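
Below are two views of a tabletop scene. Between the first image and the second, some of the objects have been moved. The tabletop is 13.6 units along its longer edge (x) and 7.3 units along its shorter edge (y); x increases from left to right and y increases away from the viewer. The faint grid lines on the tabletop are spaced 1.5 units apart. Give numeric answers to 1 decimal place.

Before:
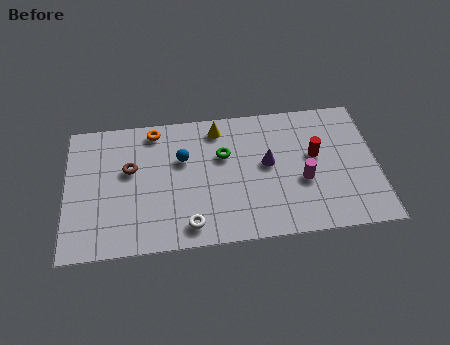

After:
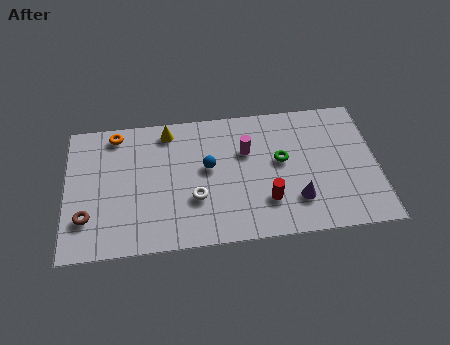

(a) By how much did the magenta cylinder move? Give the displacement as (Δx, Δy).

(-2.4, 1.9)

The magenta cylinder started near (10.3, 2.9) and ended near (7.9, 4.8).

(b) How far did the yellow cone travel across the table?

2.2

From (6.7, 6.2) to (4.5, 6.3), the yellow cone covered √(2.2² + 0.1²) ≈ 2.2 units.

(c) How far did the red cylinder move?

3.1

From (10.9, 4.2) to (8.7, 2.0), the red cylinder covered √(2.2² + 2.2²) ≈ 3.1 units.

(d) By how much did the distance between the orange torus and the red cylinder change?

+0.5

The distance was about 7.3 in the first image and 7.8 in the second, so they moved 0.5 units further apart.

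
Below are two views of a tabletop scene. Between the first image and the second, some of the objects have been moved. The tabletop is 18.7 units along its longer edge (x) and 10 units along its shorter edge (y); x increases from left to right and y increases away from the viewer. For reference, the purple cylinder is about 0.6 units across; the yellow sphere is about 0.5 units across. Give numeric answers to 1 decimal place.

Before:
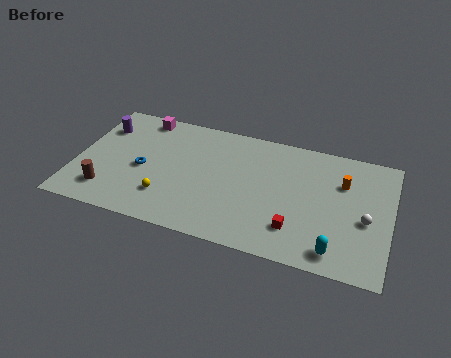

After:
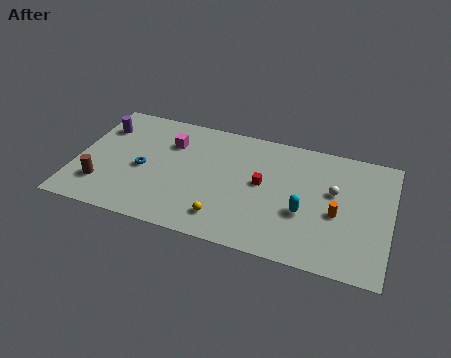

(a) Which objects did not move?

the blue torus and the purple cylinder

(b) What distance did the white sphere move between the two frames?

2.6

From (17.3, 4.3) to (15.3, 6.0), the white sphere covered √(2.0² + 1.7²) ≈ 2.6 units.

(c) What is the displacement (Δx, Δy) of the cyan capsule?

(-2.0, 2.4)

The cyan capsule started near (15.7, 1.4) and ended near (13.7, 3.8).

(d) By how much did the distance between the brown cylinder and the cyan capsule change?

-1.5

The distance was about 13.6 in the first image and 12.1 in the second, so they moved 1.5 units closer together.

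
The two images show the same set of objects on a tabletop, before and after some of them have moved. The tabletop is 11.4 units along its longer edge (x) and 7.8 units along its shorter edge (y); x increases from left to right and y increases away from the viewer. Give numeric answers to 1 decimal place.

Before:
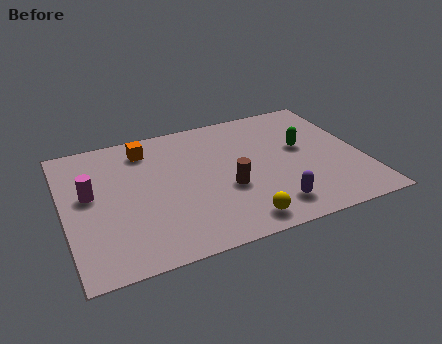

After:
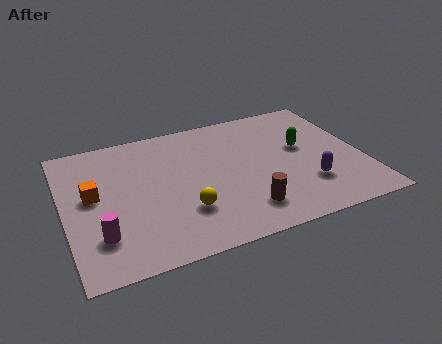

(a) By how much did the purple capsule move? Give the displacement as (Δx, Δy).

(1.5, 0.8)

The purple capsule started near (7.6, 1.4) and ended near (9.1, 2.2).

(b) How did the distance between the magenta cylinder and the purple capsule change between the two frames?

+0.7

They were about 7.2 units apart before and 7.9 after — 0.7 units further apart.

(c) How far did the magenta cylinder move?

2.4

From (1.0, 4.4) to (1.2, 2.0), the magenta cylinder covered √(0.2² + 2.4²) ≈ 2.4 units.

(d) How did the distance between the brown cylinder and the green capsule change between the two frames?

+0.5

Before: roughly 3.4 units apart; after: 3.9. That's 0.5 units further apart.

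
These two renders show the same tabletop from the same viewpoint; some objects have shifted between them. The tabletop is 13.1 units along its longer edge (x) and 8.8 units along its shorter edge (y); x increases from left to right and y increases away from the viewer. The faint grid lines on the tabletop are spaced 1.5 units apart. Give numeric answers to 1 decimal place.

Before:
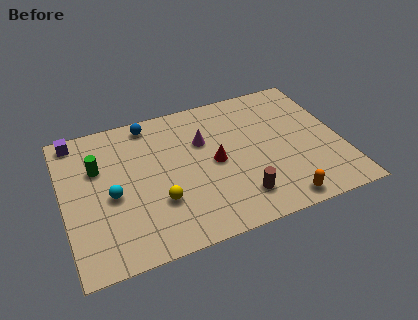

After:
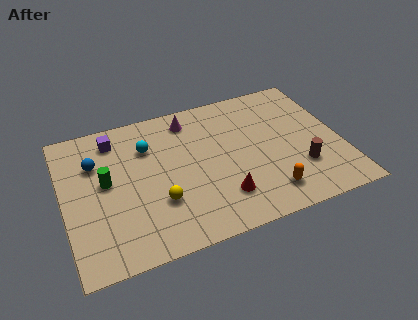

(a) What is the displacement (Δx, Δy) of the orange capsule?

(-0.5, 0.7)

The orange capsule started near (9.8, 0.9) and ended near (9.3, 1.6).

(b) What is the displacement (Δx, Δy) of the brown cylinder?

(3.0, 0.8)

The brown cylinder was at about (8.0, 1.8) and moved to about (11.0, 2.6).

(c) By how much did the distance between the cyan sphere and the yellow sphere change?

+1.1

Before: roughly 2.4 units apart; after: 3.5. That's 1.1 units further apart.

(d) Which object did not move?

the yellow sphere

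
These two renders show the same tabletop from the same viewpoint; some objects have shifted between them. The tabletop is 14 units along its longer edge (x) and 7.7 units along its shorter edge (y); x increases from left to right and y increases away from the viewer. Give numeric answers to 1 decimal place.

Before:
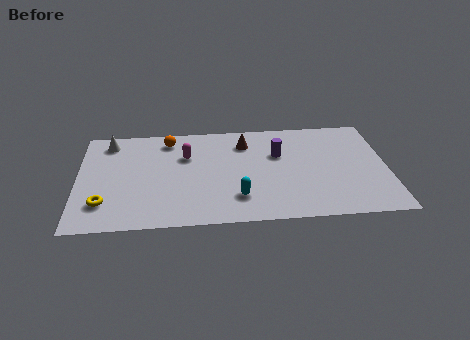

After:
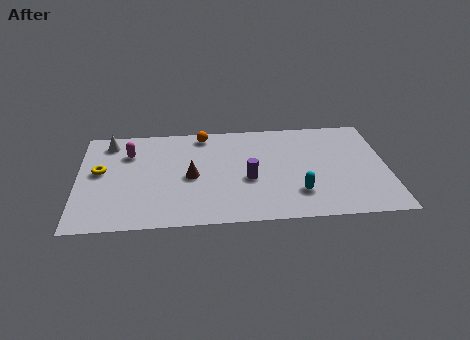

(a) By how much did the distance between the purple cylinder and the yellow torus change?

-1.7

They were about 8.5 units apart before and 6.8 after — 1.7 units closer together.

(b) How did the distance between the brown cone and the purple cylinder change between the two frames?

+0.8

The distance was about 1.8 in the first image and 2.6 in the second, so they moved 0.8 units further apart.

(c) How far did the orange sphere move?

1.6

From (4.1, 6.5) to (5.7, 6.8), the orange sphere covered √(1.6² + 0.3²) ≈ 1.6 units.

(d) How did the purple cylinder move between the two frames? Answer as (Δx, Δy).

(-1.4, -1.8)

From the two frames, the purple cylinder sits at roughly (9.1, 5.0) before and (7.7, 3.2) after.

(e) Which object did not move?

the white cone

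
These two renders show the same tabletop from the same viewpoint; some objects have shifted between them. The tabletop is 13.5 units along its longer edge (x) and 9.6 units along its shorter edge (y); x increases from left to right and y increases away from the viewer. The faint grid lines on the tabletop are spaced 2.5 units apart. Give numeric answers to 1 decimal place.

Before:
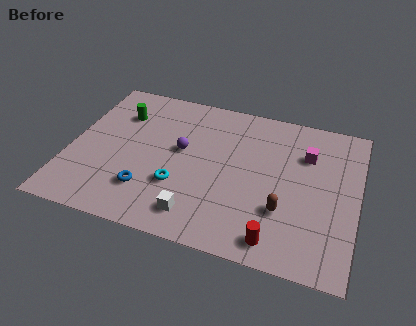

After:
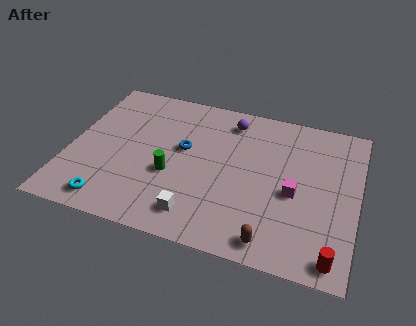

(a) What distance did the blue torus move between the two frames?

3.4

The blue torus was near (3.9, 2.4) before and (5.3, 5.5) after, so it travelled √(1.4² + 3.1²) ≈ 3.4 units.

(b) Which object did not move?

the white cube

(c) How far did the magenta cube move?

2.6

From (11.0, 6.8) to (10.6, 4.2), the magenta cube covered √(0.4² + 2.6²) ≈ 2.6 units.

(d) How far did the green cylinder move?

4.3

The green cylinder was near (2.1, 7.0) before and (4.9, 3.7) after, so it travelled √(2.8² + 3.3²) ≈ 4.3 units.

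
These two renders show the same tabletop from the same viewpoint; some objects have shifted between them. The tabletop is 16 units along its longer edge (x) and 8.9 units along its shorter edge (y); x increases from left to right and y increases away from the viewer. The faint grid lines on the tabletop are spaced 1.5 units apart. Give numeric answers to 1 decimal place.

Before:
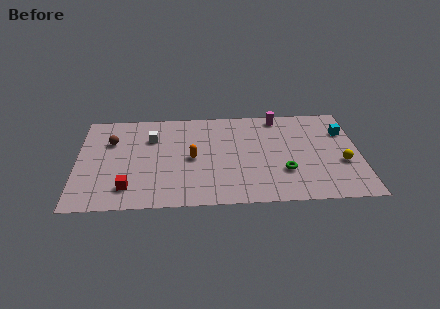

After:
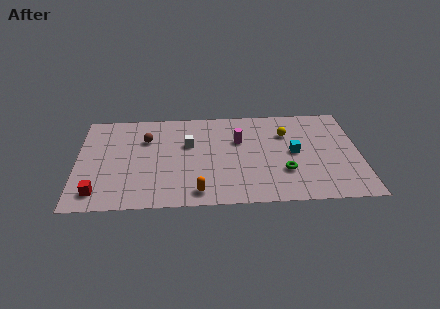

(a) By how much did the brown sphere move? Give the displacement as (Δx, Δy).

(2.0, 0.1)

From the two frames, the brown sphere sits at roughly (1.9, 6.1) before and (3.9, 6.2) after.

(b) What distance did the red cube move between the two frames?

1.7

The red cube moved from about (2.9, 1.8) to (1.2, 1.5), a distance of √(1.7² + 0.3²) ≈ 1.7.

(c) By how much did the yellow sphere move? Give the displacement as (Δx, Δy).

(-3.1, 2.9)

From the two frames, the yellow sphere sits at roughly (15.0, 3.4) before and (11.9, 6.3) after.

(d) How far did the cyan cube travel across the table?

3.4

The cyan cube was near (15.2, 6.3) before and (12.3, 4.5) after, so it travelled √(2.9² + 1.8²) ≈ 3.4 units.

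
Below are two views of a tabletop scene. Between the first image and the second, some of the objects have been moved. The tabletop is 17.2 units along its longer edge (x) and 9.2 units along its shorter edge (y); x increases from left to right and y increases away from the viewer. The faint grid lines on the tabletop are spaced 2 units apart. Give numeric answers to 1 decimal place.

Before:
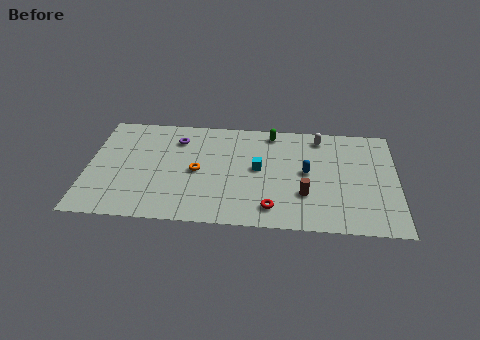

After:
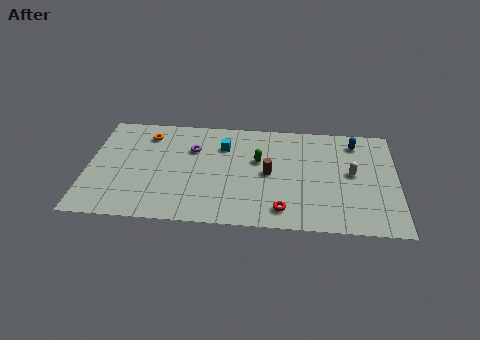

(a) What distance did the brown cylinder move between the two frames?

2.6

From (12.1, 2.9) to (10.1, 4.5), the brown cylinder covered √(2.0² + 1.6²) ≈ 2.6 units.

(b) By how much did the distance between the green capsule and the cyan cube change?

-1.0

They were about 3.3 units apart before and 2.3 after — 1.0 units closer together.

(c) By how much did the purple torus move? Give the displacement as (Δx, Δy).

(0.9, -0.8)

From the two frames, the purple torus sits at roughly (4.9, 7.1) before and (5.8, 6.3) after.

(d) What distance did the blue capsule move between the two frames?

3.9

The blue capsule moved from about (12.2, 4.8) to (14.9, 7.6), a distance of √(2.7² + 2.8²) ≈ 3.9.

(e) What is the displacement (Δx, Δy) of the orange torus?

(-2.9, 3.0)

The orange torus started near (6.1, 4.4) and ended near (3.2, 7.4).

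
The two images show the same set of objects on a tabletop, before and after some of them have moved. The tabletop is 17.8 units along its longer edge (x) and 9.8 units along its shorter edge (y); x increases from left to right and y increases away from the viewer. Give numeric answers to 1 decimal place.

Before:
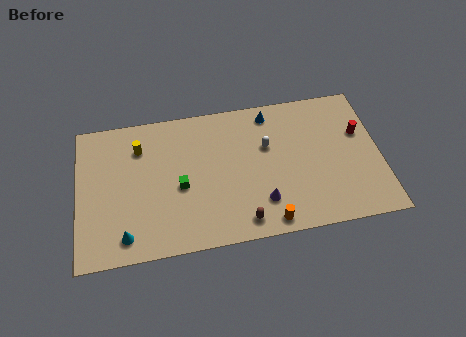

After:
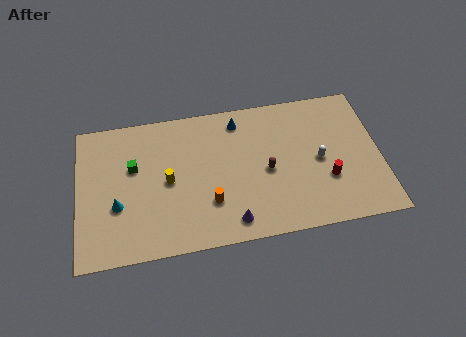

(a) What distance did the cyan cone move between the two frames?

2.1

The cyan cone was near (2.7, 1.5) before and (2.3, 3.6) after, so it travelled √(0.4² + 2.1²) ≈ 2.1 units.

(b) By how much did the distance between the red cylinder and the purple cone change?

-1.1

The distance was about 7.1 in the first image and 6.0 in the second, so they moved 1.1 units closer together.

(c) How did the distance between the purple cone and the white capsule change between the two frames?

+2.4

They were about 3.8 units apart before and 6.2 after — 2.4 units further apart.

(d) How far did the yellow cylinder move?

3.1

The yellow cylinder was near (3.7, 7.4) before and (5.3, 4.8) after, so it travelled √(1.6² + 2.6²) ≈ 3.1 units.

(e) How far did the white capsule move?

3.4

The white capsule moved from about (11.2, 6.2) to (14.2, 4.7), a distance of √(3.0² + 1.5²) ≈ 3.4.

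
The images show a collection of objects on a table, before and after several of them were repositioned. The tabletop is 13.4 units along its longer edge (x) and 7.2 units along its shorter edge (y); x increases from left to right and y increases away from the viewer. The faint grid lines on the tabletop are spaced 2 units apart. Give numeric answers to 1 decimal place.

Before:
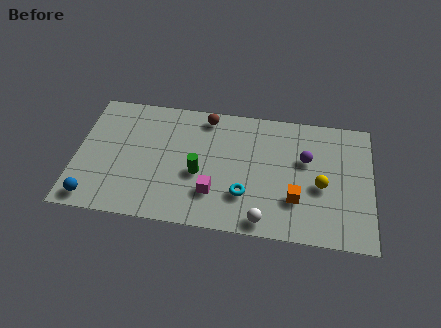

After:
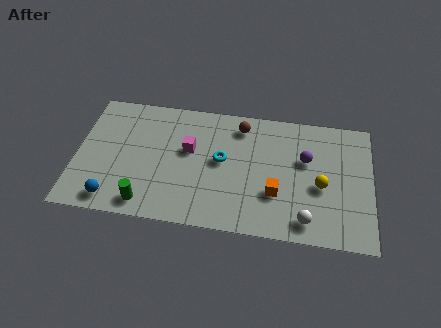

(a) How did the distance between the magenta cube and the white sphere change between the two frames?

+3.7

Before: roughly 2.6 units apart; after: 6.3. That's 3.7 units further apart.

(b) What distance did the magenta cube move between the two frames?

2.6

From (6.3, 2.0) to (5.1, 4.3), the magenta cube covered √(1.2² + 2.3²) ≈ 2.6 units.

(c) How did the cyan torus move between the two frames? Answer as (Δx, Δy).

(-1.1, 1.8)

From the two frames, the cyan torus sits at roughly (7.7, 2.1) before and (6.6, 3.9) after.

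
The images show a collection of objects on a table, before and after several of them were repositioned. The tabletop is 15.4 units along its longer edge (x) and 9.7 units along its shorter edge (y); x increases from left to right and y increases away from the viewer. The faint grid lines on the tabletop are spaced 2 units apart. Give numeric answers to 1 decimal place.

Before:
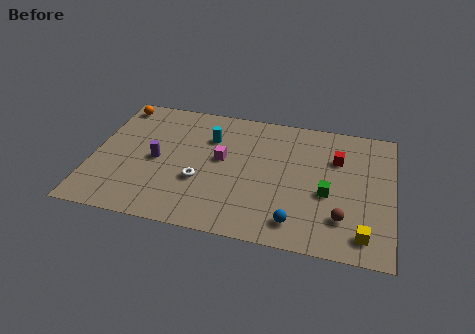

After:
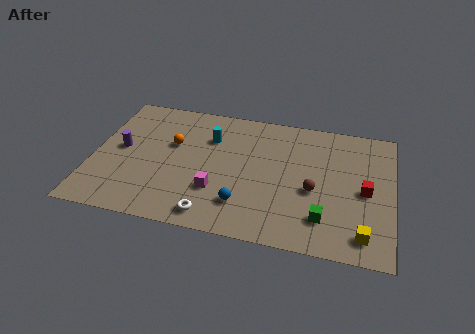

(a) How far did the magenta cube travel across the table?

2.4

The magenta cube moved from about (6.6, 5.4) to (6.5, 3.0), a distance of √(0.1² + 2.4²) ≈ 2.4.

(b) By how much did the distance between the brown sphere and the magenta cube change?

-2.0

Before: roughly 7.0 units apart; after: 5.0. That's 2.0 units closer together.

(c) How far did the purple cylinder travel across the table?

2.0

The purple cylinder moved from about (3.3, 4.6) to (1.4, 5.1), a distance of √(1.9² + 0.5²) ≈ 2.0.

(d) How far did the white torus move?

2.4

The white torus was near (5.6, 3.5) before and (6.4, 1.2) after, so it travelled √(0.8² + 2.3²) ≈ 2.4 units.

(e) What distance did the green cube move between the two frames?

1.8

The green cube was near (12.1, 4.0) before and (12.0, 2.2) after, so it travelled √(0.1² + 1.8²) ≈ 1.8 units.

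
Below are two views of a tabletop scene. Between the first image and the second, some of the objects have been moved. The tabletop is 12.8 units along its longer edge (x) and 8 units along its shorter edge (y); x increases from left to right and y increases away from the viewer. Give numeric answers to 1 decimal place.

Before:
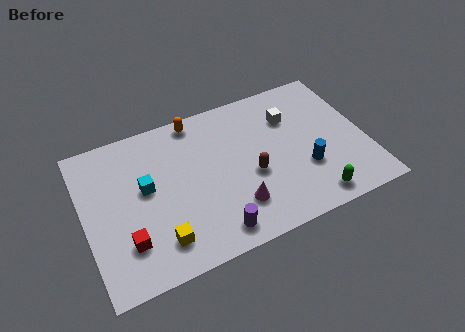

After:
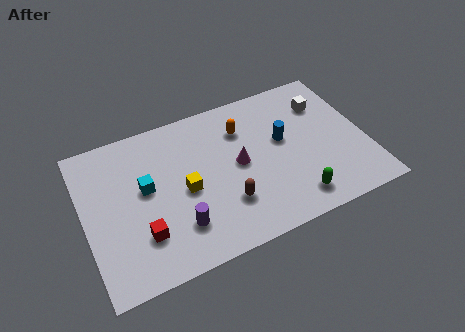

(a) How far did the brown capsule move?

1.6

The brown capsule moved from about (7.5, 3.3) to (6.2, 2.3), a distance of √(1.3² + 1.0²) ≈ 1.6.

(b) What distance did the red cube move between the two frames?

0.7

From (1.7, 2.1) to (2.4, 2.2), the red cube covered √(0.7² + 0.1²) ≈ 0.7 units.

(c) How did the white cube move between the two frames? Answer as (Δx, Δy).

(1.6, 0.2)

The white cube was at about (9.6, 5.7) and moved to about (11.2, 5.9).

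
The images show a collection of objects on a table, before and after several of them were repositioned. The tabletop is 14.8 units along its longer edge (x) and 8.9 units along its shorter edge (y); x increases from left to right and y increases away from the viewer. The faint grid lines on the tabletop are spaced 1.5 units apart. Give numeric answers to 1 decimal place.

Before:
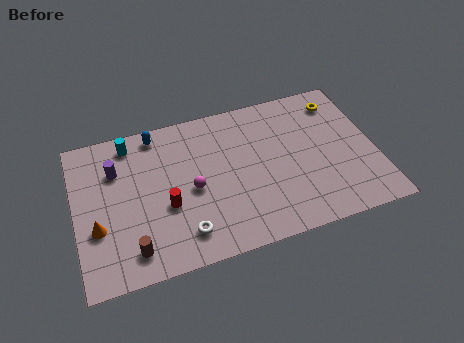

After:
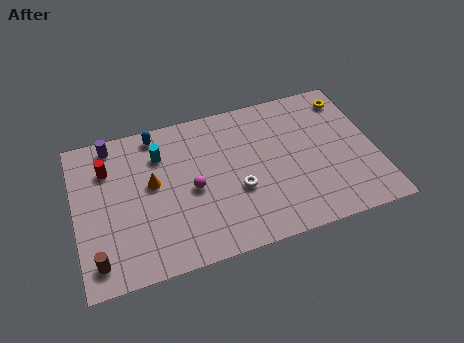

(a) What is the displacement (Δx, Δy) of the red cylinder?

(-2.7, 3.0)

The red cylinder was at about (4.4, 3.5) and moved to about (1.7, 6.5).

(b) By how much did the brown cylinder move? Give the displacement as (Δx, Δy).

(-1.7, -0.1)

From the two frames, the brown cylinder sits at roughly (2.6, 1.5) before and (0.9, 1.4) after.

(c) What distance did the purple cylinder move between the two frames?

1.6

The purple cylinder was near (2.1, 6.3) before and (2.0, 7.9) after, so it travelled √(0.1² + 1.6²) ≈ 1.6 units.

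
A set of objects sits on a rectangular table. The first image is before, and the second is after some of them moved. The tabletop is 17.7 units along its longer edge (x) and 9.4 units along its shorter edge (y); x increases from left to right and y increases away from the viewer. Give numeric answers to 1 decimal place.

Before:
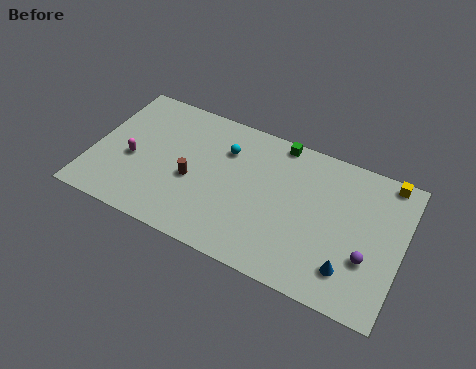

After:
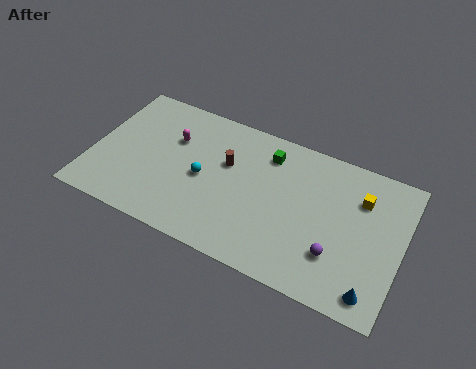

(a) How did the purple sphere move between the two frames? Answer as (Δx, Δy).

(-1.7, -0.5)

The purple sphere started near (15.9, 3.2) and ended near (14.2, 2.7).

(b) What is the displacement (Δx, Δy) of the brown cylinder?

(1.8, 1.9)

From the two frames, the brown cylinder sits at roughly (5.8, 4.0) before and (7.6, 5.9) after.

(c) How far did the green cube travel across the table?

1.2

The green cube was near (10.3, 8.6) before and (9.8, 7.5) after, so it travelled √(0.5² + 1.1²) ≈ 1.2 units.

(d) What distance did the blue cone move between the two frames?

1.6

The blue cone moved from about (15.0, 2.1) to (16.4, 1.3), a distance of √(1.4² + 0.8²) ≈ 1.6.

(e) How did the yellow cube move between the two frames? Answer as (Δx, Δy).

(-1.3, -1.8)

The yellow cube was at about (16.5, 8.6) and moved to about (15.2, 6.8).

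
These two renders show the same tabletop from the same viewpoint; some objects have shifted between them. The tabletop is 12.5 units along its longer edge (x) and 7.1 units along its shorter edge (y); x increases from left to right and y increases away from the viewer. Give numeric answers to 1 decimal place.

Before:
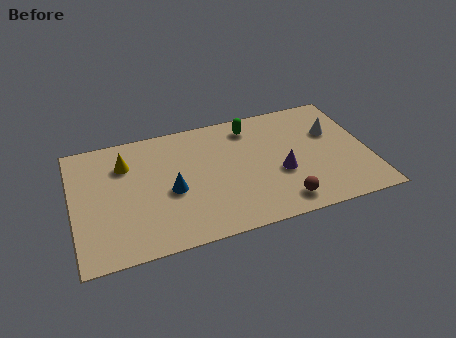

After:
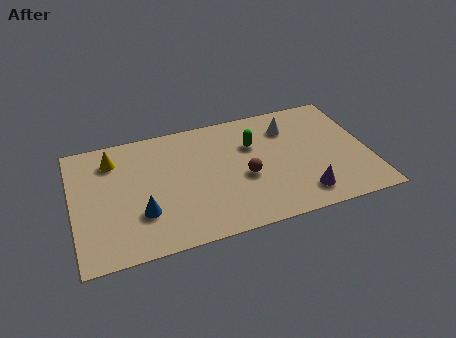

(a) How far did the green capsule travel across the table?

1.1

The green capsule moved from about (7.7, 5.9) to (7.7, 4.8), a distance of √(0.0² + 1.1²) ≈ 1.1.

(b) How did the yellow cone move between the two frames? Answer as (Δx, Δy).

(-0.5, 0.4)

From the two frames, the yellow cone sits at roughly (2.3, 5.2) before and (1.8, 5.6) after.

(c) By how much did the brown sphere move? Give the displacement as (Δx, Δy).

(-1.4, 1.9)

The brown sphere started near (8.6, 1.1) and ended near (7.2, 3.0).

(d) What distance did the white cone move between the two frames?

2.0

The white cone was near (11.1, 4.6) before and (9.3, 5.4) after, so it travelled √(1.8² + 0.8²) ≈ 2.0 units.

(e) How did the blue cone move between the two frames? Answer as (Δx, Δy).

(-1.3, -0.9)

The blue cone started near (4.1, 3.1) and ended near (2.8, 2.2).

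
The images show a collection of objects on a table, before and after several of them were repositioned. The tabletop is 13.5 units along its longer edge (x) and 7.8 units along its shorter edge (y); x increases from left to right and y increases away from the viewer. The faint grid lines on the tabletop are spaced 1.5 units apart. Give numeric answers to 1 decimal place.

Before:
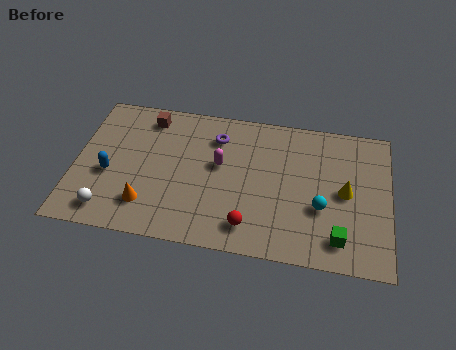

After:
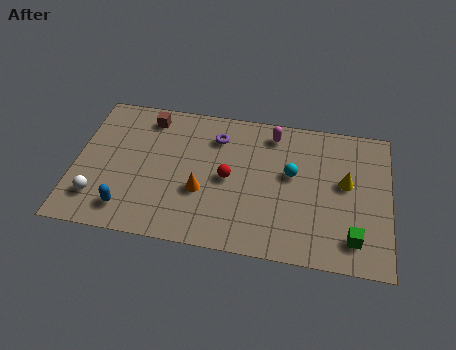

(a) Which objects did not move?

the brown cube and the purple torus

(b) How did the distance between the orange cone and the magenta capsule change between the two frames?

+0.7

The distance was about 4.0 in the first image and 4.7 in the second, so they moved 0.7 units further apart.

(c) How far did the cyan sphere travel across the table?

2.1

The cyan sphere moved from about (10.6, 2.9) to (9.3, 4.5), a distance of √(1.3² + 1.6²) ≈ 2.1.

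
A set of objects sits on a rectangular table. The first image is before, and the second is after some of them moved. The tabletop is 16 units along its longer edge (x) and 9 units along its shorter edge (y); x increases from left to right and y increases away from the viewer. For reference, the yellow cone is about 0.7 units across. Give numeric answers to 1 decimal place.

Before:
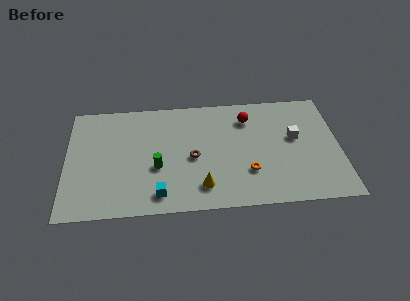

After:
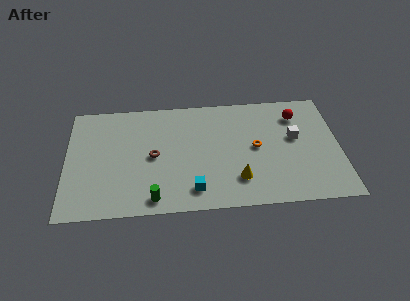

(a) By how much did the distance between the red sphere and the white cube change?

-1.4

They were about 3.2 units apart before and 1.8 after — 1.4 units closer together.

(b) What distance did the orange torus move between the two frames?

2.0

From (10.6, 2.7) to (11.1, 4.6), the orange torus covered √(0.5² + 1.9²) ≈ 2.0 units.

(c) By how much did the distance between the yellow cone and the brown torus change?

+3.0

Before: roughly 2.4 units apart; after: 5.4. That's 3.0 units further apart.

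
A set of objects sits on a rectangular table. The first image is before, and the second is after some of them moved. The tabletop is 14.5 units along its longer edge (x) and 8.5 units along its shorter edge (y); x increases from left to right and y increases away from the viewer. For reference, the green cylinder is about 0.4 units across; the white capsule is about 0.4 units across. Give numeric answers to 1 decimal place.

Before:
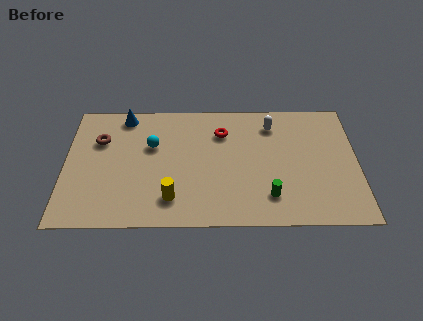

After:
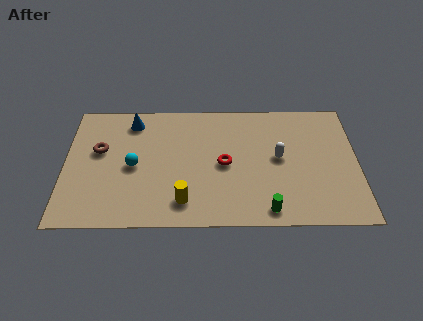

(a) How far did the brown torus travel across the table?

0.7

The brown torus was near (1.7, 5.8) before and (1.7, 5.1) after, so it travelled √(0.0² + 0.7²) ≈ 0.7 units.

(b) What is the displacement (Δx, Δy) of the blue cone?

(0.4, -0.4)

The blue cone was at about (2.9, 7.5) and moved to about (3.3, 7.1).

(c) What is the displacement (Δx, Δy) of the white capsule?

(0.3, -2.3)

From the two frames, the white capsule sits at roughly (10.3, 6.8) before and (10.6, 4.5) after.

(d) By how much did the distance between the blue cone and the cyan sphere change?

+0.6

The distance was about 2.5 in the first image and 3.1 in the second, so they moved 0.6 units further apart.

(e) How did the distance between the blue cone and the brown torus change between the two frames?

+0.5

Before: roughly 2.1 units apart; after: 2.6. That's 0.5 units further apart.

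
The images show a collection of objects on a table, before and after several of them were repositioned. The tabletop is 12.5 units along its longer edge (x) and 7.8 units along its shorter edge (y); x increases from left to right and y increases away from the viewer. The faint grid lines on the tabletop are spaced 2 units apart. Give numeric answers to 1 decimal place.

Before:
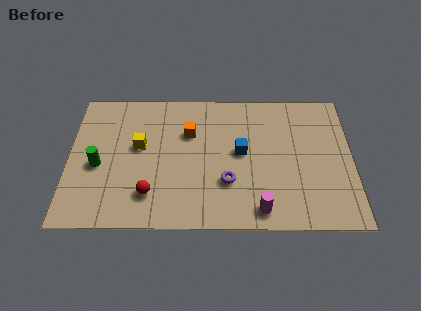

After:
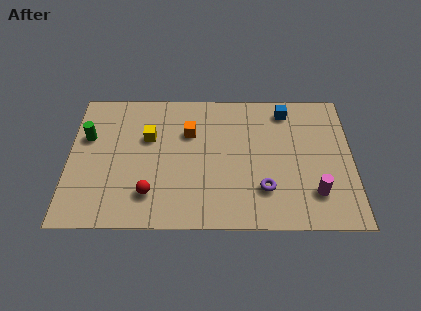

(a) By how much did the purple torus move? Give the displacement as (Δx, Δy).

(1.6, -0.4)

The purple torus was at about (7.0, 2.5) and moved to about (8.6, 2.1).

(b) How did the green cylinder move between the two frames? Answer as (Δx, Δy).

(-0.5, 1.6)

The green cylinder started near (1.3, 3.4) and ended near (0.8, 5.0).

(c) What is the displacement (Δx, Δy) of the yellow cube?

(0.4, 0.5)

The yellow cube started near (3.1, 4.5) and ended near (3.5, 5.0).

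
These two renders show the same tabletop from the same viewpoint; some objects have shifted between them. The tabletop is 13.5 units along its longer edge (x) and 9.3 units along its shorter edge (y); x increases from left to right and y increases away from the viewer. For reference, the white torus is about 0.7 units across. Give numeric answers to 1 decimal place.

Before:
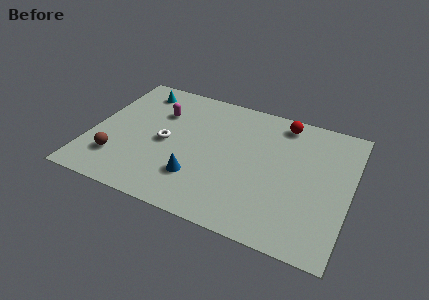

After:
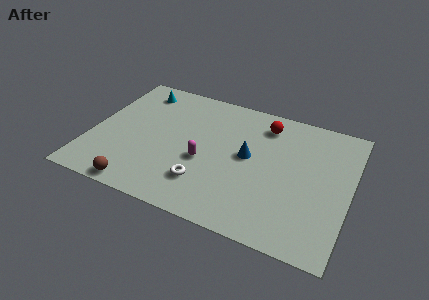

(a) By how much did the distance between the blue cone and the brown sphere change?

+2.5

Before: roughly 4.2 units apart; after: 6.7. That's 2.5 units further apart.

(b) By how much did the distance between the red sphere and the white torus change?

-1.0

Before: roughly 6.9 units apart; after: 5.9. That's 1.0 units closer together.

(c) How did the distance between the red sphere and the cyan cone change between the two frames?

-0.9

Before: roughly 7.7 units apart; after: 6.8. That's 0.9 units closer together.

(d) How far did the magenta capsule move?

3.8

From (3.3, 6.5) to (6.0, 3.8), the magenta capsule covered √(2.7² + 2.7²) ≈ 3.8 units.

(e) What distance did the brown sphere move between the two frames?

2.1

From (1.6, 2.3) to (3.0, 0.8), the brown sphere covered √(1.4² + 1.5²) ≈ 2.1 units.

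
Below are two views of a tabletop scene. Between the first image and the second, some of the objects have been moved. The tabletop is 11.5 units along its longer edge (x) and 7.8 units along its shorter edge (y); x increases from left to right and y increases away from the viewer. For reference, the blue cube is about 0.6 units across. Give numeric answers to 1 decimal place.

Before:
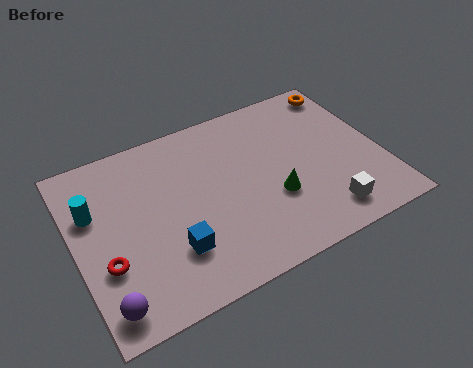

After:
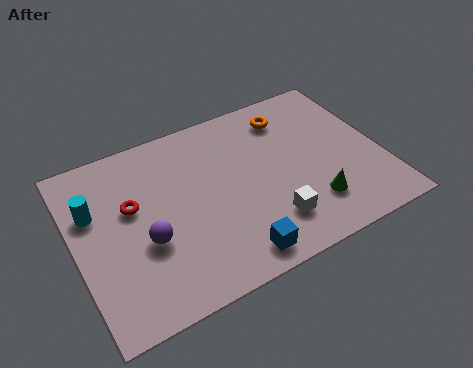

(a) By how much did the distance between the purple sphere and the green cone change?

-0.5

Before: roughly 6.7 units apart; after: 6.2. That's 0.5 units closer together.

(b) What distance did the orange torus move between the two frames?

2.4

The orange torus was near (10.7, 6.8) before and (8.4, 6.3) after, so it travelled √(2.3² + 0.5²) ≈ 2.4 units.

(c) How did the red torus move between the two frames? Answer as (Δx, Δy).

(1.2, 2.0)

The red torus was at about (1.0, 2.7) and moved to about (2.2, 4.7).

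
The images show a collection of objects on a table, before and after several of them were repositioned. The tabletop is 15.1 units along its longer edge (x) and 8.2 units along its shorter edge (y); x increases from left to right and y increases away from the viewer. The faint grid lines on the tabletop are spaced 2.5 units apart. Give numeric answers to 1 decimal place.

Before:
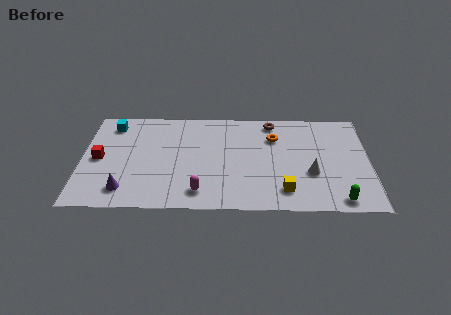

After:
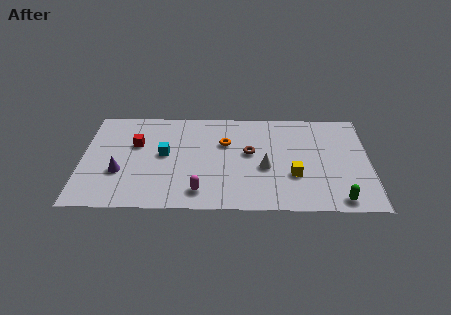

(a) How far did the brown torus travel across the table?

2.9

The brown torus moved from about (10.0, 7.2) to (8.8, 4.6), a distance of √(1.2² + 2.6²) ≈ 2.9.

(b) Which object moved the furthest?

the cyan cube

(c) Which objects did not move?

the green capsule and the magenta capsule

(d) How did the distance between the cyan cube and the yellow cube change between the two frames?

-3.5

Before: roughly 10.5 units apart; after: 7.0. That's 3.5 units closer together.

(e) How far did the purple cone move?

1.4

The purple cone moved from about (2.3, 1.5) to (2.0, 2.9), a distance of √(0.3² + 1.4²) ≈ 1.4.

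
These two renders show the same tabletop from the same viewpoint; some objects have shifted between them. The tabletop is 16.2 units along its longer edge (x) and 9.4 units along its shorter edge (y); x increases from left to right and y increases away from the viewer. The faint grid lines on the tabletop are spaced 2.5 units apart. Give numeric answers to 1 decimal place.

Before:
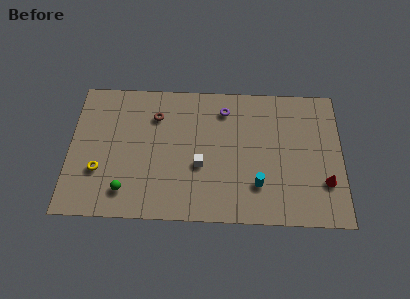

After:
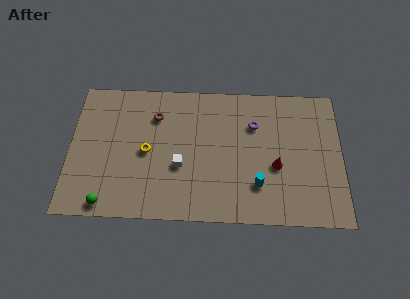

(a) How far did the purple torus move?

2.1

From (9.2, 7.6) to (11.0, 6.6), the purple torus covered √(1.8² + 1.0²) ≈ 2.1 units.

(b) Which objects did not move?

the brown torus and the cyan cylinder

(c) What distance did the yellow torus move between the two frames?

3.1

The yellow torus moved from about (1.8, 3.1) to (4.6, 4.5), a distance of √(2.8² + 1.4²) ≈ 3.1.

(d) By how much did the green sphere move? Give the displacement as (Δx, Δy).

(-1.1, -0.9)

The green sphere was at about (3.4, 1.8) and moved to about (2.3, 0.9).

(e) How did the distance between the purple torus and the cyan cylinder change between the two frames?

-1.4

The distance was about 5.5 in the first image and 4.1 in the second, so they moved 1.4 units closer together.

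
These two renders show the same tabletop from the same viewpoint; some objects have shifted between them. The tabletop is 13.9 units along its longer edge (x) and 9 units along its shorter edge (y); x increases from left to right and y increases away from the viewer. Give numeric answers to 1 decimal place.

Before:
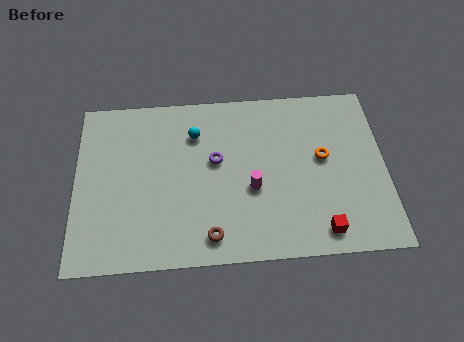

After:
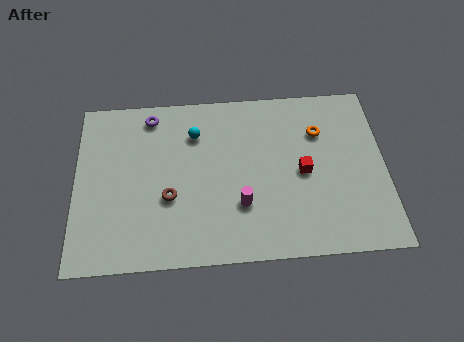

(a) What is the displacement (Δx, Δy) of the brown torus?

(-1.8, 2.1)

The brown torus was at about (6.0, 1.3) and moved to about (4.2, 3.4).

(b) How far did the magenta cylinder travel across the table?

0.9

From (7.9, 3.6) to (7.4, 2.8), the magenta cylinder covered √(0.5² + 0.8²) ≈ 0.9 units.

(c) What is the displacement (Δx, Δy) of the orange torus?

(-0.1, 1.4)

The orange torus was at about (11.1, 5.0) and moved to about (11.0, 6.4).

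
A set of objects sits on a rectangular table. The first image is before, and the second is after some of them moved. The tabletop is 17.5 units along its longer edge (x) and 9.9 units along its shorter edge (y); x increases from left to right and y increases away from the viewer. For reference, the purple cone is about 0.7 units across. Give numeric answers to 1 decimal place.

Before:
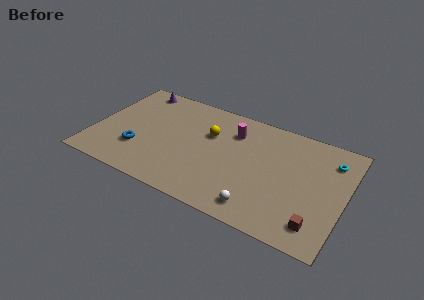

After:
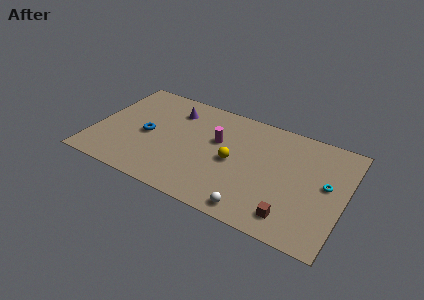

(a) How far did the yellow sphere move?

2.6

The yellow sphere was near (7.9, 6.5) before and (9.8, 4.7) after, so it travelled √(1.9² + 1.8²) ≈ 2.6 units.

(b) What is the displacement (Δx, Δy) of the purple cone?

(2.9, -1.1)

From the two frames, the purple cone sits at roughly (2.3, 8.8) before and (5.2, 7.7) after.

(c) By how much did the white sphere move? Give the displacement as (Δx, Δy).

(-0.3, -0.4)

From the two frames, the white sphere sits at roughly (12.0, 1.5) before and (11.7, 1.1) after.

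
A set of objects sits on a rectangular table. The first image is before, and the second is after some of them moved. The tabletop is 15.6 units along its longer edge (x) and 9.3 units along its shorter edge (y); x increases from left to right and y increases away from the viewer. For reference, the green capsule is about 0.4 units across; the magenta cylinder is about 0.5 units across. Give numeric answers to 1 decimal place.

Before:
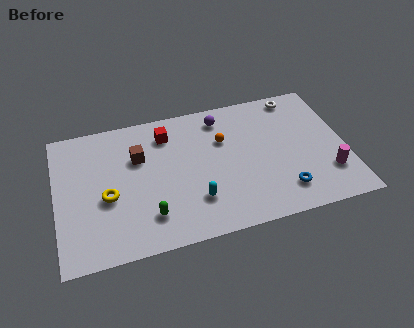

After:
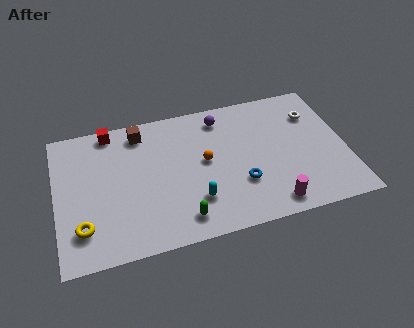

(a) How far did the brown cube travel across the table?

1.7

The brown cube moved from about (4.5, 6.2) to (4.7, 7.9), a distance of √(0.2² + 1.7²) ≈ 1.7.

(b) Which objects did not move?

the cyan capsule and the purple sphere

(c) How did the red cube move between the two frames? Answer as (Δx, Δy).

(-3.0, 1.0)

The red cube was at about (6.1, 7.4) and moved to about (3.1, 8.4).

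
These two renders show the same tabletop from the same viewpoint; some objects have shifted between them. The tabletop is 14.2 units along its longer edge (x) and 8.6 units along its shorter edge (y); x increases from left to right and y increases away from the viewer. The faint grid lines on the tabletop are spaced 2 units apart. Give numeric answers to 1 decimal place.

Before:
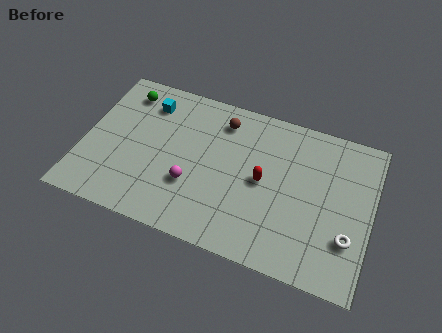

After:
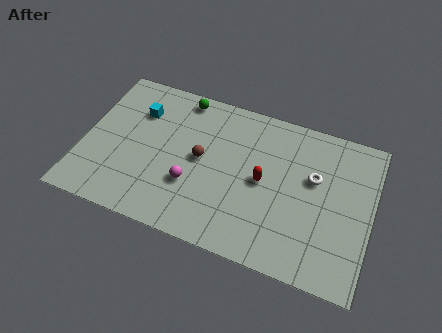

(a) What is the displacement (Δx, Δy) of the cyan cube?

(-0.4, -0.6)

The cyan cube was at about (2.9, 6.8) and moved to about (2.5, 6.2).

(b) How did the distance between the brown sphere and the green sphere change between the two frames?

-1.4

Before: roughly 4.9 units apart; after: 3.5. That's 1.4 units closer together.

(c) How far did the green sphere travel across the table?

2.9

The green sphere moved from about (1.7, 7.1) to (4.5, 7.7), a distance of √(2.8² + 0.6²) ≈ 2.9.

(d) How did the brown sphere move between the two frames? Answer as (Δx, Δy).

(-0.8, -2.5)

From the two frames, the brown sphere sits at roughly (6.6, 7.0) before and (5.8, 4.5) after.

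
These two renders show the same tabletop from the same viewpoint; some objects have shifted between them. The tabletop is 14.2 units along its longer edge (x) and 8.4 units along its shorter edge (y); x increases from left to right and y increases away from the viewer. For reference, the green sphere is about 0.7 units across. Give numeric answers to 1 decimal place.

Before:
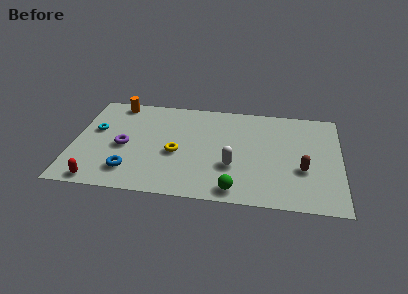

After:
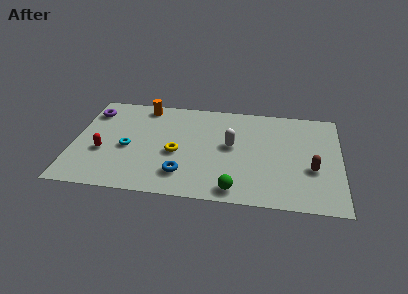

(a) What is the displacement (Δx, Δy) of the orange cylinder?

(1.5, -0.1)

From the two frames, the orange cylinder sits at roughly (2.1, 7.5) before and (3.6, 7.4) after.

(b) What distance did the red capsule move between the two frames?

2.4

The red capsule moved from about (1.5, 0.8) to (1.6, 3.2), a distance of √(0.1² + 2.4²) ≈ 2.4.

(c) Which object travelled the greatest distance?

the purple torus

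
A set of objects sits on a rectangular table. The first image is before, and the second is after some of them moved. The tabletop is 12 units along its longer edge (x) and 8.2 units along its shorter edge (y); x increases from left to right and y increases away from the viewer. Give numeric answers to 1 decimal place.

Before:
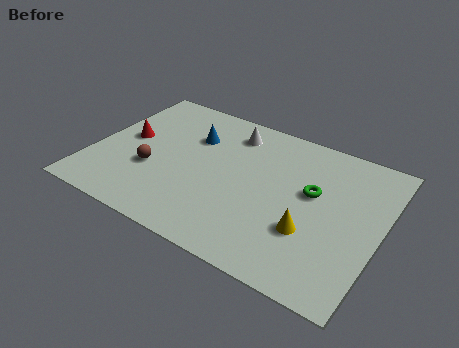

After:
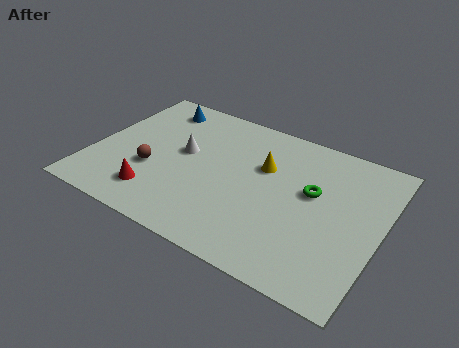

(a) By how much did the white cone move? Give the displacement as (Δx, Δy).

(-1.7, -2.1)

The white cone started near (5.4, 6.7) and ended near (3.7, 4.6).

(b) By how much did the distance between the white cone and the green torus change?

+1.2

Before: roughly 4.2 units apart; after: 5.4. That's 1.2 units further apart.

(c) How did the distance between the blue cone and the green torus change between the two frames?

+2.0

The distance was about 5.3 in the first image and 7.3 in the second, so they moved 2.0 units further apart.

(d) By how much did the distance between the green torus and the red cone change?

-1.0

Before: roughly 7.8 units apart; after: 6.8. That's 1.0 units closer together.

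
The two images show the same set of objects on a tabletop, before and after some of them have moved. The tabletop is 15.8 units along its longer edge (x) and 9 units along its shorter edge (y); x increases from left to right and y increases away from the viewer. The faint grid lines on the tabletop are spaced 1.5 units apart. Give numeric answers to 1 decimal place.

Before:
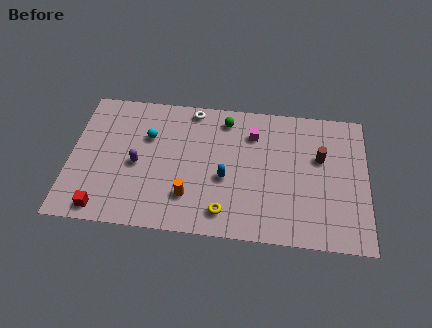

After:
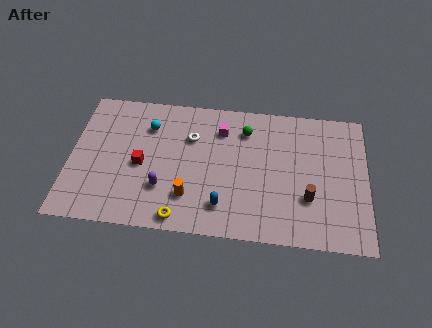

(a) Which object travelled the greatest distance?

the red cube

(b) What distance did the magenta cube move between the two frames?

1.7

The magenta cube was near (9.7, 6.8) before and (8.0, 6.9) after, so it travelled √(1.7² + 0.1²) ≈ 1.7 units.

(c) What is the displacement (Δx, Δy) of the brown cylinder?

(-0.6, -2.7)

The brown cylinder was at about (13.3, 5.6) and moved to about (12.7, 2.9).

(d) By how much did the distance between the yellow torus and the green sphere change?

+0.8

They were about 6.1 units apart before and 6.9 after — 0.8 units further apart.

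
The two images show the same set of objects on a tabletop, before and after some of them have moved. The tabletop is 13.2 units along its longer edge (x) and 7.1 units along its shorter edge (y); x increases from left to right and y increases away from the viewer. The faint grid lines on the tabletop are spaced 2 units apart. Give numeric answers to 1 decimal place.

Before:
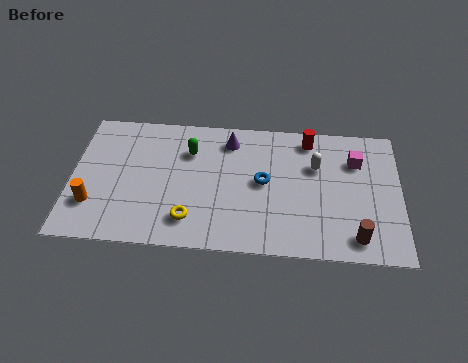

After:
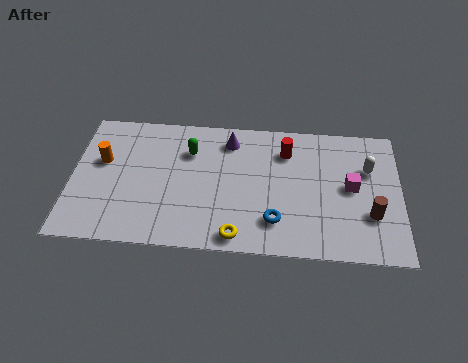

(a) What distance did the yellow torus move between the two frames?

2.0

The yellow torus was near (4.8, 1.5) before and (6.7, 0.8) after, so it travelled √(1.9² + 0.7²) ≈ 2.0 units.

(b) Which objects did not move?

the green capsule and the purple cone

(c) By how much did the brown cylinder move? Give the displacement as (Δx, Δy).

(0.6, 1.2)

From the two frames, the brown cylinder sits at roughly (11.4, 1.1) before and (12.0, 2.3) after.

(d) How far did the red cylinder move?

1.1

The red cylinder moved from about (9.5, 6.1) to (8.6, 5.4), a distance of √(0.9² + 0.7²) ≈ 1.1.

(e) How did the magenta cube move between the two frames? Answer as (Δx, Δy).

(-0.2, -1.4)

The magenta cube was at about (11.4, 5.1) and moved to about (11.2, 3.7).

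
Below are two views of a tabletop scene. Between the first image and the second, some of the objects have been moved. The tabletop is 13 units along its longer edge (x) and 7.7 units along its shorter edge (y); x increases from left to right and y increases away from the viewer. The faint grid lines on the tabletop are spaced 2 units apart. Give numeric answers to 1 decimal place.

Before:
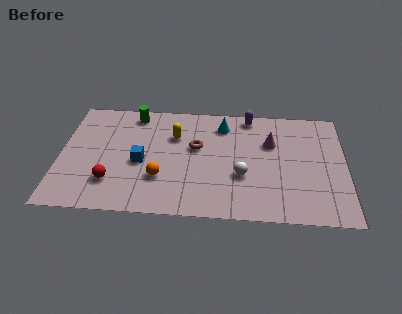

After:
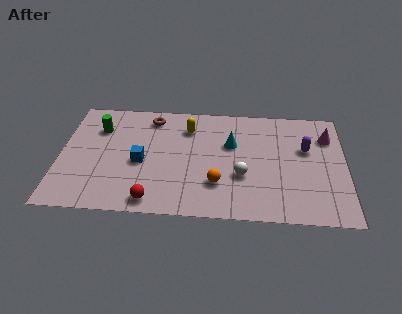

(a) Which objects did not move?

the white sphere and the blue cube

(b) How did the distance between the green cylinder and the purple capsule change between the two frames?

+4.2

They were about 5.3 units apart before and 9.5 after — 4.2 units further apart.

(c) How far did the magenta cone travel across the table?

2.7

From (9.6, 5.1) to (12.2, 5.7), the magenta cone covered √(2.6² + 0.6²) ≈ 2.7 units.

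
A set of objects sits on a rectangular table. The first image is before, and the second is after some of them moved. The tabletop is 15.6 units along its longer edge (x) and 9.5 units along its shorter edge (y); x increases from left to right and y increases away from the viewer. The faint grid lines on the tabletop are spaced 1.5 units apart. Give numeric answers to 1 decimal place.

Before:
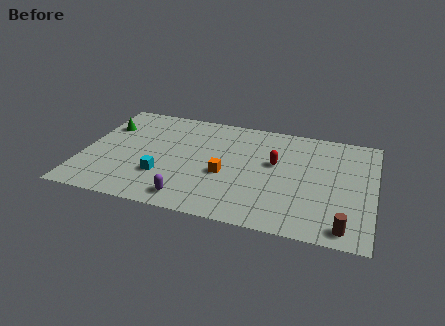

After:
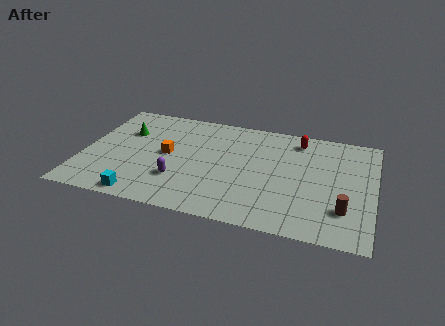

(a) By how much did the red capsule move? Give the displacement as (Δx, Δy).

(1.1, 2.4)

From the two frames, the red capsule sits at roughly (10.3, 5.6) before and (11.4, 8.0) after.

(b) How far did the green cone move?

1.1

The green cone moved from about (1.0, 6.7) to (2.1, 6.4), a distance of √(1.1² + 0.3²) ≈ 1.1.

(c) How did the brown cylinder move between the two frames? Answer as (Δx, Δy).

(-0.1, 1.4)

The brown cylinder started near (14.2, 1.1) and ended near (14.1, 2.5).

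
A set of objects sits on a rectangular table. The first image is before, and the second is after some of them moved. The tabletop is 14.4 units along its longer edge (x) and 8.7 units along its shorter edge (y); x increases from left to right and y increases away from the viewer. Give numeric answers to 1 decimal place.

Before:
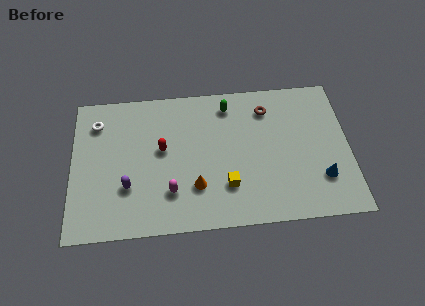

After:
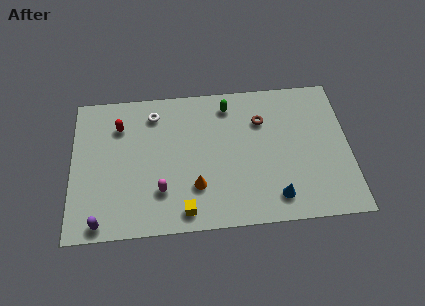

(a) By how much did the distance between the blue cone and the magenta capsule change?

-1.8

The distance was about 7.8 in the first image and 6.0 in the second, so they moved 1.8 units closer together.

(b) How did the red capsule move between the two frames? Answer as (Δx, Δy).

(-2.2, 1.6)

From the two frames, the red capsule sits at roughly (4.7, 4.9) before and (2.5, 6.5) after.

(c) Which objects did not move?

the orange cone and the green capsule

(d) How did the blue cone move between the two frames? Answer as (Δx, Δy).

(-2.4, -0.9)

From the two frames, the blue cone sits at roughly (12.9, 2.4) before and (10.5, 1.5) after.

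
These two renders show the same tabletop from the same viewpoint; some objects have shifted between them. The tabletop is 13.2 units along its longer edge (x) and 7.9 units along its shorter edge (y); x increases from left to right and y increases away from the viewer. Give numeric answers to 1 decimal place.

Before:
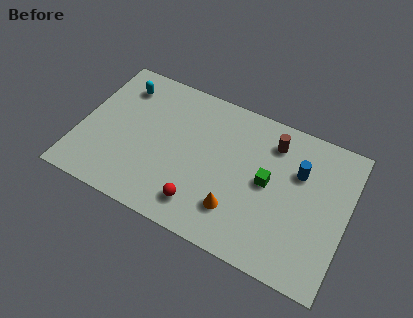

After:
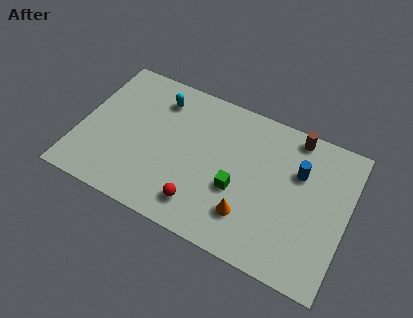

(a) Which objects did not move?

the red sphere and the blue cylinder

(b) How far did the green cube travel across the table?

1.7

The green cube was near (9.3, 4.1) before and (7.9, 3.1) after, so it travelled √(1.4² + 1.0²) ≈ 1.7 units.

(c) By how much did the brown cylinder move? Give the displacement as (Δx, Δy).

(1.0, 0.8)

The brown cylinder was at about (9.3, 6.3) and moved to about (10.3, 7.1).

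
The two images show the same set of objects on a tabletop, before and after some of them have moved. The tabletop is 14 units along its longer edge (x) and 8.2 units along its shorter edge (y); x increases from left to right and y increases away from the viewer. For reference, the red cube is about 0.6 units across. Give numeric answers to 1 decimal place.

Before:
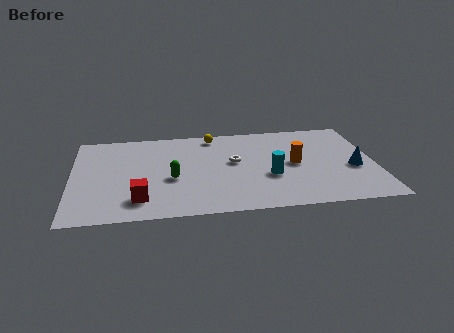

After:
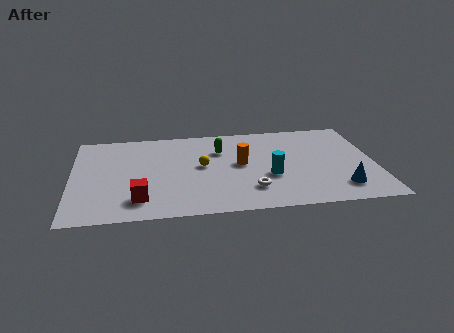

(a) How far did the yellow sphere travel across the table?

2.9

From (6.6, 7.2) to (6.0, 4.4), the yellow sphere covered √(0.6² + 2.8²) ≈ 2.9 units.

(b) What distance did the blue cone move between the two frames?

1.8

The blue cone moved from about (13.0, 3.4) to (12.3, 1.7), a distance of √(0.7² + 1.7²) ≈ 1.8.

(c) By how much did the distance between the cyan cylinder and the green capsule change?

-1.0

They were about 4.5 units apart before and 3.5 after — 1.0 units closer together.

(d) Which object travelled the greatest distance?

the green capsule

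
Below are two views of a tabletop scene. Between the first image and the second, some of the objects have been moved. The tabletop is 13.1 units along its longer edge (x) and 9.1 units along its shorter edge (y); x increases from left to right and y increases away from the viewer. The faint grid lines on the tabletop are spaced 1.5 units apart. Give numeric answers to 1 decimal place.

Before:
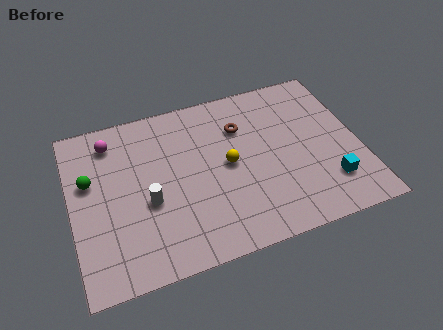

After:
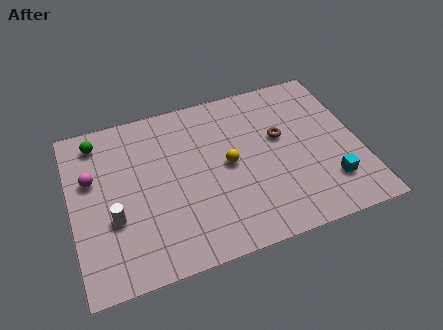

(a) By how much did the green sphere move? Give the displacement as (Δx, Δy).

(0.5, 2.1)

The green sphere started near (0.9, 5.6) and ended near (1.4, 7.7).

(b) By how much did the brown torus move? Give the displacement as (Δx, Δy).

(1.7, -1.1)

The brown torus started near (7.9, 6.5) and ended near (9.6, 5.4).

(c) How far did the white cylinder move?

1.6

The white cylinder was near (3.4, 3.7) before and (1.8, 3.3) after, so it travelled √(1.6² + 0.4²) ≈ 1.6 units.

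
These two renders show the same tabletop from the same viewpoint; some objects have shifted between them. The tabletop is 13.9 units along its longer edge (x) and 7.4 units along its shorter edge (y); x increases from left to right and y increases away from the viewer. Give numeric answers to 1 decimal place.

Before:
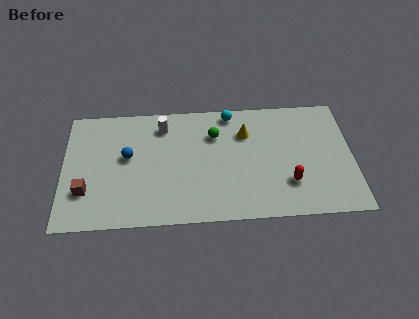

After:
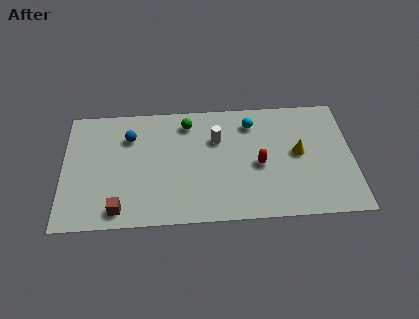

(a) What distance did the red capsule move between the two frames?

1.8

From (10.8, 2.1) to (9.4, 3.3), the red capsule covered √(1.4² + 1.2²) ≈ 1.8 units.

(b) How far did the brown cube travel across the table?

2.0

From (1.1, 2.2) to (2.7, 1.0), the brown cube covered √(1.6² + 1.2²) ≈ 2.0 units.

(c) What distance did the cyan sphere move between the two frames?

1.2

From (8.1, 6.6) to (9.1, 5.9), the cyan sphere covered √(1.0² + 0.7²) ≈ 1.2 units.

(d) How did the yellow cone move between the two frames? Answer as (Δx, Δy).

(2.5, -1.4)

The yellow cone started near (8.8, 5.3) and ended near (11.3, 3.9).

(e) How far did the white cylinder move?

2.8

From (4.8, 6.0) to (7.4, 5.0), the white cylinder covered √(2.6² + 1.0²) ≈ 2.8 units.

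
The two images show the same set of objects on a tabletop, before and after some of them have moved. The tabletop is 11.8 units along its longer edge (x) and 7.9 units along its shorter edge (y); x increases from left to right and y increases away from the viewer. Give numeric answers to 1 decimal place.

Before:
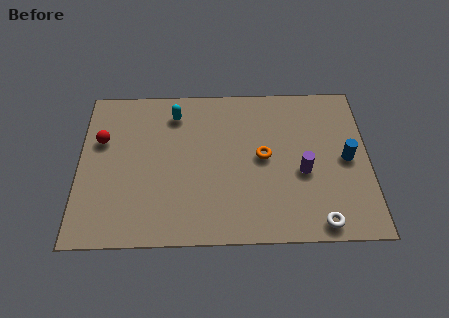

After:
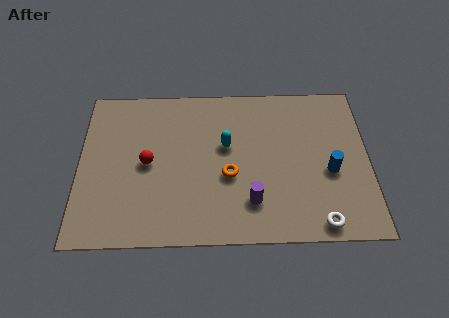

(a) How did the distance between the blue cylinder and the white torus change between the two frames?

-0.8

The distance was about 3.3 in the first image and 2.5 in the second, so they moved 0.8 units closer together.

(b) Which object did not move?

the white torus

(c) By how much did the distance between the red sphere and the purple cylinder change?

-3.7

They were about 8.4 units apart before and 4.7 after — 3.7 units closer together.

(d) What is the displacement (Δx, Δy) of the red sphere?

(1.9, -1.2)

From the two frames, the red sphere sits at roughly (0.9, 5.1) before and (2.8, 3.9) after.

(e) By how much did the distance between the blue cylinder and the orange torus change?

+0.7

They were about 3.4 units apart before and 4.1 after — 0.7 units further apart.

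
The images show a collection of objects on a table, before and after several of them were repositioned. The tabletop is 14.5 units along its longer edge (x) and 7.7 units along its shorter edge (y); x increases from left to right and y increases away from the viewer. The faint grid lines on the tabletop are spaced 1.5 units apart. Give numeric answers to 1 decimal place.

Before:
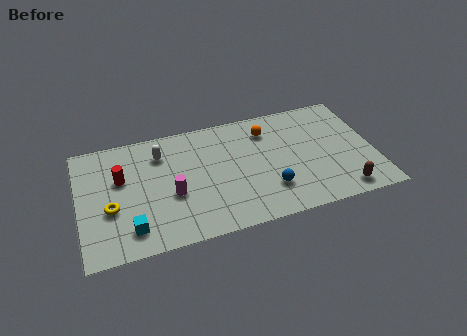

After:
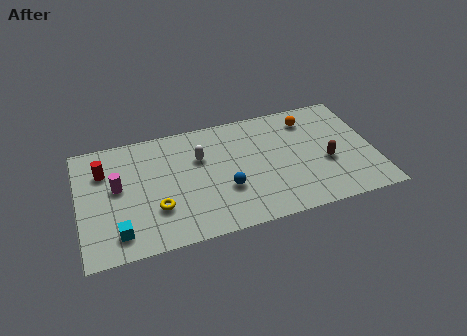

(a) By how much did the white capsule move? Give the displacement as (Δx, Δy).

(1.9, -0.8)

From the two frames, the white capsule sits at roughly (4.1, 5.9) before and (6.0, 5.1) after.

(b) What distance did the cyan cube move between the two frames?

0.6

The cyan cube moved from about (2.4, 1.5) to (1.8, 1.4), a distance of √(0.6² + 0.1²) ≈ 0.6.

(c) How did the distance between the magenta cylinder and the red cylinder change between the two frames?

-1.6

Before: roughly 2.9 units apart; after: 1.3. That's 1.6 units closer together.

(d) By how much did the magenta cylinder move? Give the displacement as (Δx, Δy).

(-2.6, 1.2)

From the two frames, the magenta cylinder sits at roughly (4.5, 3.1) before and (1.9, 4.3) after.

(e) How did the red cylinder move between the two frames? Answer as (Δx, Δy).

(-0.8, 0.7)

From the two frames, the red cylinder sits at roughly (2.1, 4.8) before and (1.3, 5.5) after.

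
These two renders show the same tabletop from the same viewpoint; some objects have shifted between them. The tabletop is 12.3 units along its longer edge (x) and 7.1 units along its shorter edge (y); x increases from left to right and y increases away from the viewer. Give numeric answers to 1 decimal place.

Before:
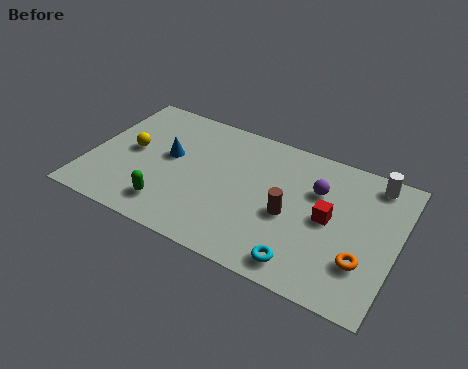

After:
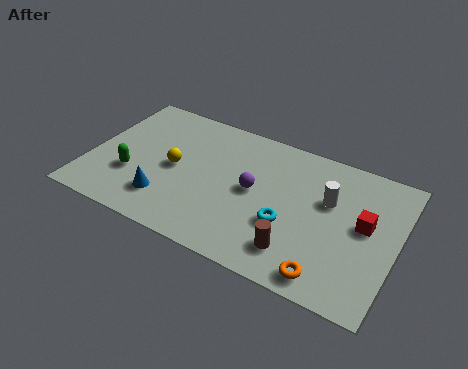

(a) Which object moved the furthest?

the purple sphere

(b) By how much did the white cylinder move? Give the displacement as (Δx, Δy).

(-1.6, -1.7)

The white cylinder started near (11.1, 6.2) and ended near (9.5, 4.5).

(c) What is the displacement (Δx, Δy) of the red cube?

(1.4, 0.3)

The red cube was at about (9.6, 3.6) and moved to about (11.0, 3.9).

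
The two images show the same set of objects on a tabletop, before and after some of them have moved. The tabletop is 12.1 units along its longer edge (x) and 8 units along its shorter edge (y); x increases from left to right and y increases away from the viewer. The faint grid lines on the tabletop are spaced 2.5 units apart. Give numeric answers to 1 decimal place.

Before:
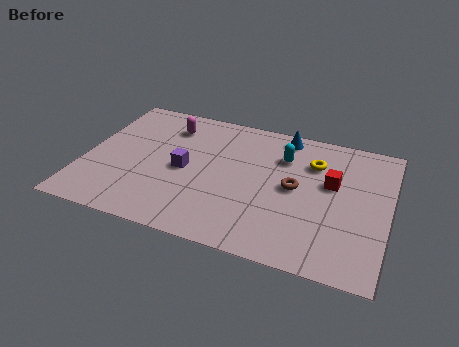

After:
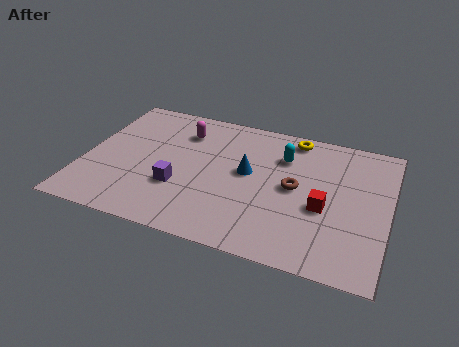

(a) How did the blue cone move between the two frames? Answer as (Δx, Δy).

(-1.2, -2.7)

The blue cone was at about (7.7, 7.1) and moved to about (6.5, 4.4).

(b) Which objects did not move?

the brown torus and the cyan capsule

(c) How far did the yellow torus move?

1.6

From (9.0, 5.8) to (8.1, 7.1), the yellow torus covered √(0.9² + 1.3²) ≈ 1.6 units.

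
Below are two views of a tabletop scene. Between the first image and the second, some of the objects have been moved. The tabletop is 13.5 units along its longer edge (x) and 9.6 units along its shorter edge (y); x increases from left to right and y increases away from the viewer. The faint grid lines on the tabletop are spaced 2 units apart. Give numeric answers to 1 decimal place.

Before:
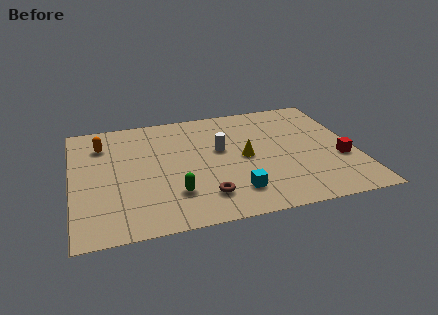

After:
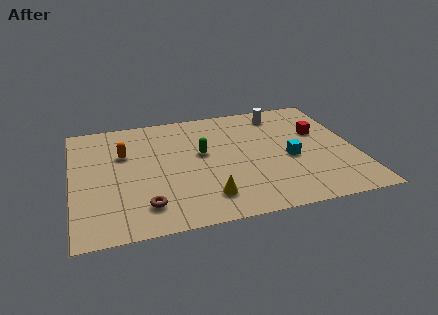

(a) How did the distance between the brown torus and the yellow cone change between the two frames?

-0.5

The distance was about 3.4 in the first image and 2.9 in the second, so they moved 0.5 units closer together.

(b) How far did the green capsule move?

3.4

From (4.7, 2.5) to (6.2, 5.5), the green capsule covered √(1.5² + 3.0²) ≈ 3.4 units.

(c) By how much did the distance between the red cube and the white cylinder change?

-3.3

They were about 6.0 units apart before and 2.7 after — 3.3 units closer together.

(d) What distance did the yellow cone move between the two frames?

3.4

From (8.2, 4.7) to (6.2, 1.9), the yellow cone covered √(2.0² + 2.8²) ≈ 3.4 units.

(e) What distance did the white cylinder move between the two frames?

4.0

The white cylinder moved from about (7.1, 5.6) to (10.2, 8.1), a distance of √(3.1² + 2.5²) ≈ 4.0.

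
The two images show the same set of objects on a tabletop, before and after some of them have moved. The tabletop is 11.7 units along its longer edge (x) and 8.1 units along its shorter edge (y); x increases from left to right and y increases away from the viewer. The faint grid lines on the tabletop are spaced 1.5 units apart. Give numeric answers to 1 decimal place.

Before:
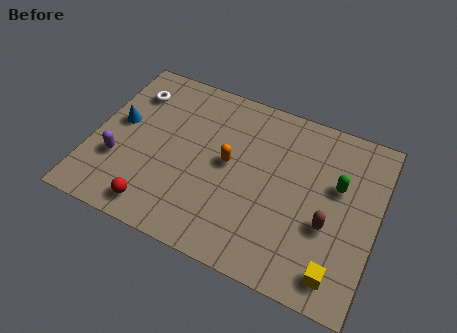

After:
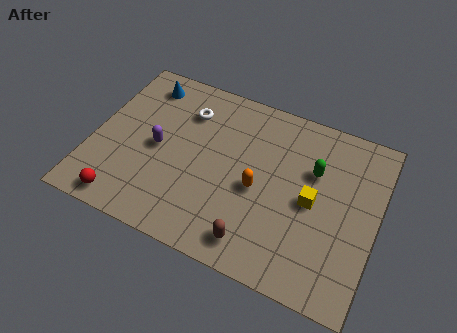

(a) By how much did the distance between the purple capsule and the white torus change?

-1.1

The distance was about 3.5 in the first image and 2.4 in the second, so they moved 1.1 units closer together.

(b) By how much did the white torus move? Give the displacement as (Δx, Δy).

(2.3, -0.1)

The white torus was at about (1.3, 6.2) and moved to about (3.6, 6.1).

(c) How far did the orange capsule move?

1.5

The orange capsule was near (5.6, 4.3) before and (6.9, 3.6) after, so it travelled √(1.3² + 0.7²) ≈ 1.5 units.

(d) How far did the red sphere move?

1.3

The red sphere moved from about (3.0, 1.1) to (1.7, 0.9), a distance of √(1.3² + 0.2²) ≈ 1.3.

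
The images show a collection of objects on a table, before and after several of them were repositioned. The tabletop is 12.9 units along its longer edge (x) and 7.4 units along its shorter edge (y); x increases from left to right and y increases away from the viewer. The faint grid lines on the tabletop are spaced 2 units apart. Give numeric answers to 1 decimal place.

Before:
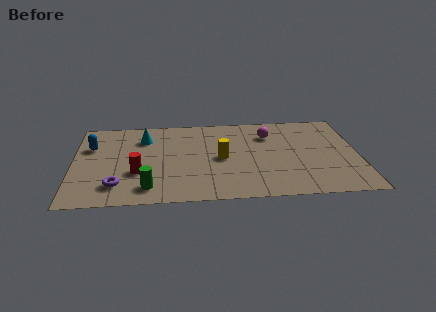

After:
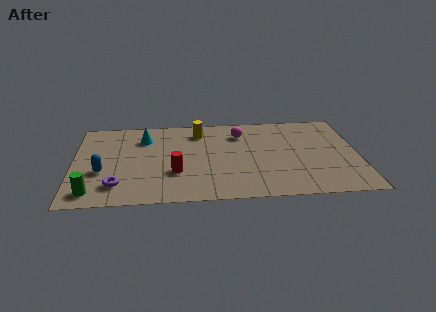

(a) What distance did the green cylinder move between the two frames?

2.5

The green cylinder moved from about (3.4, 1.3) to (0.9, 1.1), a distance of √(2.5² + 0.2²) ≈ 2.5.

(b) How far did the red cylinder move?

1.7

From (2.9, 2.6) to (4.6, 2.5), the red cylinder covered √(1.7² + 0.1²) ≈ 1.7 units.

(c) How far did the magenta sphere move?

1.3

From (8.9, 5.5) to (7.6, 5.7), the magenta sphere covered √(1.3² + 0.2²) ≈ 1.3 units.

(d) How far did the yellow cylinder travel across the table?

2.6

The yellow cylinder was near (6.7, 3.6) before and (5.7, 6.0) after, so it travelled √(1.0² + 2.4²) ≈ 2.6 units.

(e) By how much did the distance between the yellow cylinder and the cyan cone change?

-1.5

They were about 4.0 units apart before and 2.5 after — 1.5 units closer together.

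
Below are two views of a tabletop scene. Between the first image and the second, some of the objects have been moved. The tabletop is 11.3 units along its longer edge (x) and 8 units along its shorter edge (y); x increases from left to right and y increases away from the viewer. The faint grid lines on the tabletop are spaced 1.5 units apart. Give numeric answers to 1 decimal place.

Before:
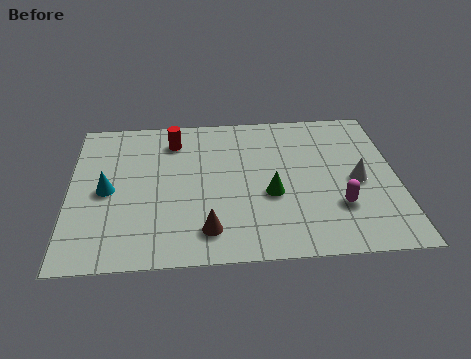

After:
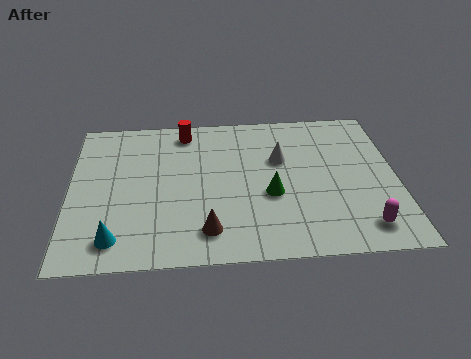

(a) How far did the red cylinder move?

0.6

The red cylinder was near (3.6, 6.4) before and (4.0, 6.9) after, so it travelled √(0.4² + 0.5²) ≈ 0.6 units.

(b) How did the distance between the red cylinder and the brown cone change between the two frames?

+0.4

The distance was about 5.0 in the first image and 5.4 in the second, so they moved 0.4 units further apart.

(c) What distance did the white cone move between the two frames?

3.0

From (9.9, 3.7) to (7.3, 5.1), the white cone covered √(2.6² + 1.4²) ≈ 3.0 units.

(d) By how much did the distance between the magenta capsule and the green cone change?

+1.2

They were about 2.4 units apart before and 3.6 after — 1.2 units further apart.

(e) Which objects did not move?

the brown cone and the green cone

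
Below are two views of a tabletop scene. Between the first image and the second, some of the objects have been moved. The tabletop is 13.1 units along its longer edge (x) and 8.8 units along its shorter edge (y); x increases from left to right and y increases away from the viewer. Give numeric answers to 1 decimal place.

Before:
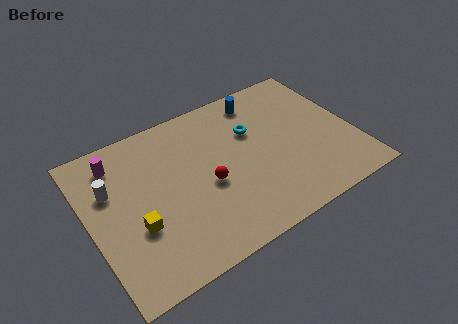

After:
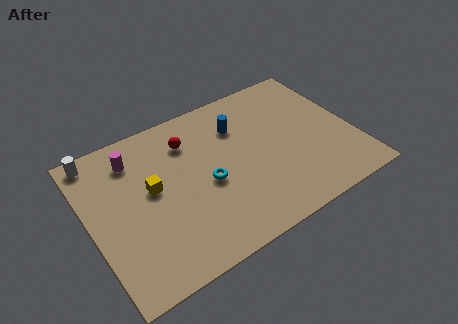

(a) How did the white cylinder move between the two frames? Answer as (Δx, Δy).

(-0.4, 2.1)

The white cylinder started near (1.2, 5.8) and ended near (0.8, 7.9).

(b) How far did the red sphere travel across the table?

2.9

The red sphere was near (5.7, 3.8) before and (5.2, 6.7) after, so it travelled √(0.5² + 2.9²) ≈ 2.9 units.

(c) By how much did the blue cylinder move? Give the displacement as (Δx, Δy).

(-1.3, -1.1)

The blue cylinder was at about (9.0, 7.5) and moved to about (7.7, 6.4).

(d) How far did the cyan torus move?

3.2

The cyan torus was near (8.3, 5.8) before and (5.7, 3.9) after, so it travelled √(2.6² + 1.9²) ≈ 3.2 units.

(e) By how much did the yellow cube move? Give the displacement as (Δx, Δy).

(1.0, 1.7)

From the two frames, the yellow cube sits at roughly (2.1, 3.2) before and (3.1, 4.9) after.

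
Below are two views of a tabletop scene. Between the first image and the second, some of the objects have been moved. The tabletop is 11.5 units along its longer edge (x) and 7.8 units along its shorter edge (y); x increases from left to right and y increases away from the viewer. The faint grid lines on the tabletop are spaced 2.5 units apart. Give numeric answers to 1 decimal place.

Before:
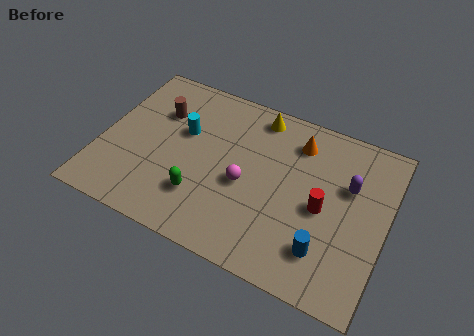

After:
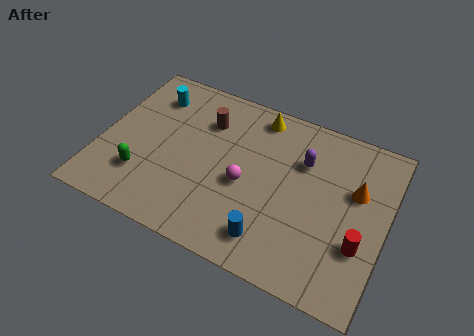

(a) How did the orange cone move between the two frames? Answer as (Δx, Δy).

(2.5, -1.3)

The orange cone started near (7.7, 6.2) and ended near (10.2, 4.9).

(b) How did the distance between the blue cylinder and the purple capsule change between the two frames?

+0.8

Before: roughly 3.3 units apart; after: 4.1. That's 0.8 units further apart.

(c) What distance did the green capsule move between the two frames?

2.4

The green capsule was near (4.3, 2.1) before and (1.9, 2.1) after, so it travelled √(2.4² + 0.0²) ≈ 2.4 units.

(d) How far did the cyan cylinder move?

2.0

The cyan cylinder moved from about (3.2, 4.8) to (1.7, 6.1), a distance of √(1.5² + 1.3²) ≈ 2.0.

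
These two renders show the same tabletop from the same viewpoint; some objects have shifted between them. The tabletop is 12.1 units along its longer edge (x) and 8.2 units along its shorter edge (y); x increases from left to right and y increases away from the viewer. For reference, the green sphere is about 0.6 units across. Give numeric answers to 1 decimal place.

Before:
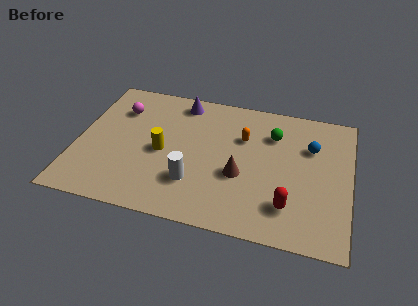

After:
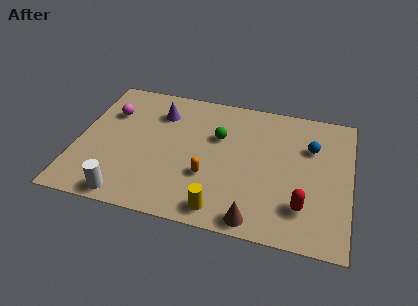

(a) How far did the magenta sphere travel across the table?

0.5

The magenta sphere was near (1.7, 6.0) before and (1.3, 5.7) after, so it travelled √(0.4² + 0.3²) ≈ 0.5 units.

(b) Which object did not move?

the blue sphere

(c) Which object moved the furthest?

the yellow cylinder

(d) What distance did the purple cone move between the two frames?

1.3

From (4.4, 7.1) to (3.5, 6.2), the purple cone covered √(0.9² + 0.9²) ≈ 1.3 units.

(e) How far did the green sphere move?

2.5

The green sphere moved from about (8.6, 6.0) to (6.2, 5.3), a distance of √(2.4² + 0.7²) ≈ 2.5.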